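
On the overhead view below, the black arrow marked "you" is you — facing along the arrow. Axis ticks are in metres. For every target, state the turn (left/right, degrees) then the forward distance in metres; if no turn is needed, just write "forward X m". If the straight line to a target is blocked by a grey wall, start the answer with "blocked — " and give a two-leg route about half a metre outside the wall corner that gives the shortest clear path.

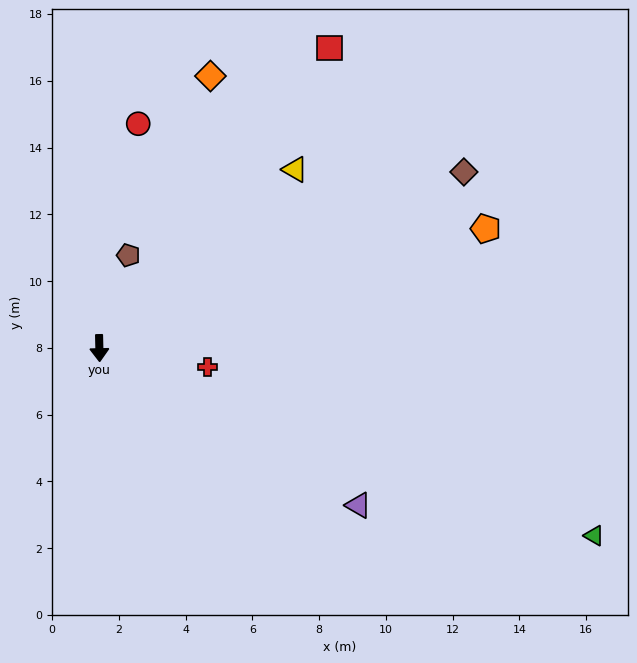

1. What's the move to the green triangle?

turn left 68°, forward 15.8 m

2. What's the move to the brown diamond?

turn left 115°, forward 12.1 m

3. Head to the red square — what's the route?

turn left 141°, forward 11.3 m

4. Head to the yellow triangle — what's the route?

turn left 131°, forward 7.9 m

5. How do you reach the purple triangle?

turn left 57°, forward 9.1 m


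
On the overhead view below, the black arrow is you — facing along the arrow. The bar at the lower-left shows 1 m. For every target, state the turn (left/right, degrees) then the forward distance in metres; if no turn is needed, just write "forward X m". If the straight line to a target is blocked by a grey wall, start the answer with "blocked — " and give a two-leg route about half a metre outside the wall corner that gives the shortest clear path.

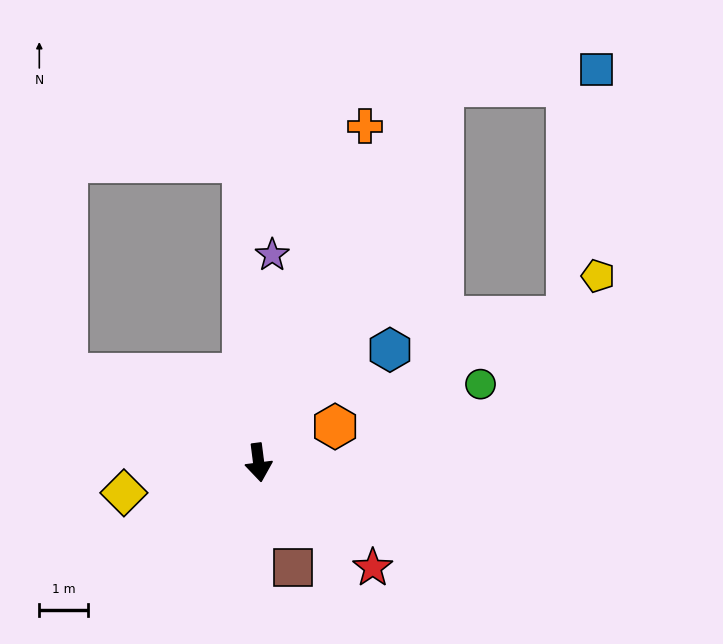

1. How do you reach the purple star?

turn left 169°, forward 4.2 m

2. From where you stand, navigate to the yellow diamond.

turn right 85°, forward 2.8 m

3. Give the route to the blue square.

blocked — turn left 147°, forward 8.5 m, then turn right 58°, forward 3.1 m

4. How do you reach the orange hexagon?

turn left 108°, forward 1.7 m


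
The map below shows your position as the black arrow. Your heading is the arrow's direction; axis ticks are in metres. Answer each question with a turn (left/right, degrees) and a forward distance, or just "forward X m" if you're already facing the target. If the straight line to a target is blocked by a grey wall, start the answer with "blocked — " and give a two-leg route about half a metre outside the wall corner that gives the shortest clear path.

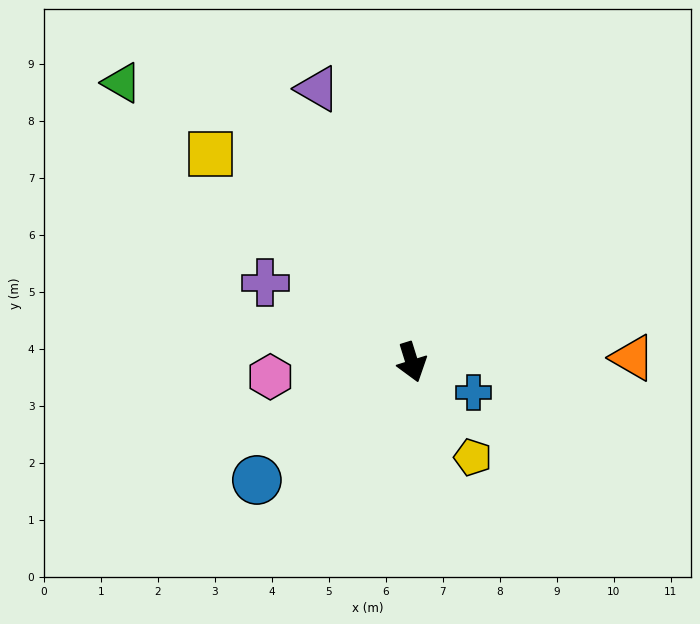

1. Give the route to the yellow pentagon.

turn left 15°, forward 2.0 m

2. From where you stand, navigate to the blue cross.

turn left 47°, forward 1.2 m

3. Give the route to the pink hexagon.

turn right 101°, forward 2.5 m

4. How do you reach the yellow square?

turn right 153°, forward 5.1 m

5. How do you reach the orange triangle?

turn left 74°, forward 3.9 m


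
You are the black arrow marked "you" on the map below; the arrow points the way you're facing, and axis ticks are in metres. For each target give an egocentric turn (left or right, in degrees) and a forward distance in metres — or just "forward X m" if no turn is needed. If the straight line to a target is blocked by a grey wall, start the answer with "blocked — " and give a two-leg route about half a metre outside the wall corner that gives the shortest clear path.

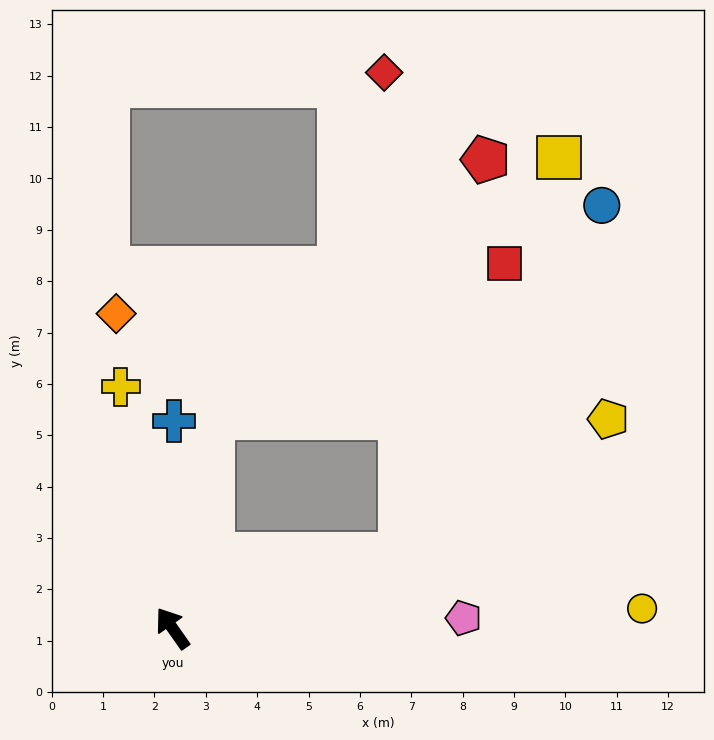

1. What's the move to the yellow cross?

turn right 23°, forward 4.8 m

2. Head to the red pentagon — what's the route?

blocked — turn right 46°, forward 4.2 m, then turn right 36°, forward 7.3 m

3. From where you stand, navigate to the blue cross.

turn right 36°, forward 4.0 m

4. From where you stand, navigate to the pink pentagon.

turn right 123°, forward 5.7 m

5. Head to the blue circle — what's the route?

blocked — turn right 107°, forward 4.7 m, then turn left 42°, forward 7.9 m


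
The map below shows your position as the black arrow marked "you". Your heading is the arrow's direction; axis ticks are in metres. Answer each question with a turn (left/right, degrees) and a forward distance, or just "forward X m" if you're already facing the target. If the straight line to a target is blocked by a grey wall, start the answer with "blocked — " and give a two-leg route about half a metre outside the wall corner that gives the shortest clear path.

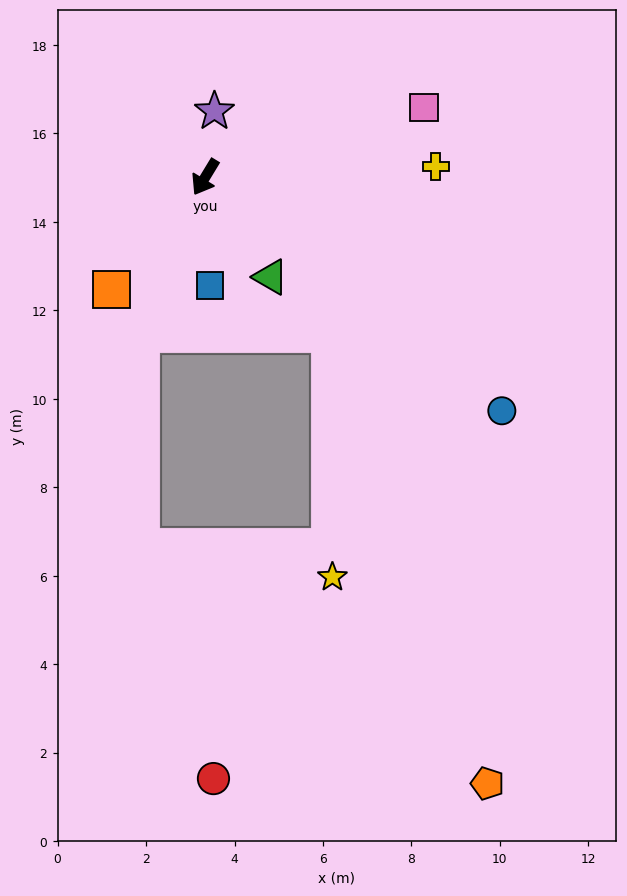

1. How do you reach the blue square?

turn left 34°, forward 2.5 m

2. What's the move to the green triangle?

turn left 65°, forward 2.7 m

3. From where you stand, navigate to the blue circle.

turn left 83°, forward 8.5 m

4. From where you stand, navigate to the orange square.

turn right 9°, forward 3.3 m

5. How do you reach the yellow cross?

turn left 124°, forward 5.2 m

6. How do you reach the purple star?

turn right 157°, forward 1.5 m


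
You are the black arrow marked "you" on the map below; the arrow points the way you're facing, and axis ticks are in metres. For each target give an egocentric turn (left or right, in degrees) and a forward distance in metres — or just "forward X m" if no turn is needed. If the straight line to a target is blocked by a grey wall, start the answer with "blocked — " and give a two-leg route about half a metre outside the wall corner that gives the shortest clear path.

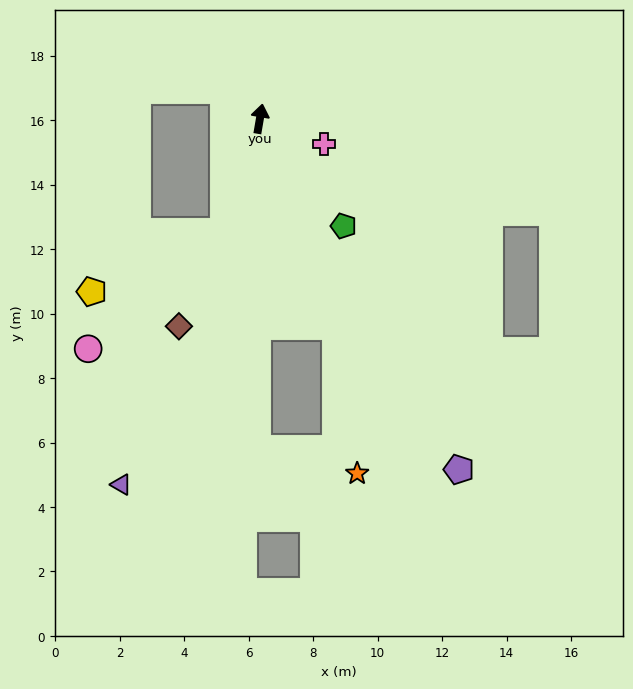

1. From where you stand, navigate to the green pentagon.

turn right 132°, forward 4.2 m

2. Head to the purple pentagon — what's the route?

turn right 141°, forward 12.5 m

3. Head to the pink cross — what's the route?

turn right 102°, forward 2.1 m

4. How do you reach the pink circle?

blocked — turn left 172°, forward 3.7 m, then turn right 31°, forward 5.5 m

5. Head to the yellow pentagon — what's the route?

blocked — turn left 172°, forward 3.7 m, then turn right 48°, forward 4.5 m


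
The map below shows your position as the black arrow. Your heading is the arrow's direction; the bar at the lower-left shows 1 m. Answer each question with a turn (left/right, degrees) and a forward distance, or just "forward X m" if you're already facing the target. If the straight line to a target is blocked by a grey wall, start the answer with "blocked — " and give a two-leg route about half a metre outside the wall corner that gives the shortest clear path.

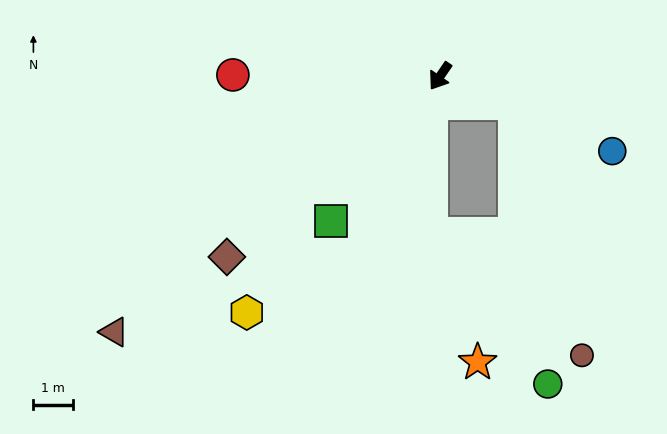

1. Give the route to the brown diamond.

turn right 15°, forward 7.1 m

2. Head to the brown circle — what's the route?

blocked — turn left 105°, forward 2.0 m, then turn right 56°, forward 6.7 m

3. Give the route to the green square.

turn right 3°, forward 4.6 m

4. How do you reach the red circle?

turn right 56°, forward 5.3 m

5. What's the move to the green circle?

blocked — turn left 105°, forward 2.0 m, then turn right 64°, forward 7.2 m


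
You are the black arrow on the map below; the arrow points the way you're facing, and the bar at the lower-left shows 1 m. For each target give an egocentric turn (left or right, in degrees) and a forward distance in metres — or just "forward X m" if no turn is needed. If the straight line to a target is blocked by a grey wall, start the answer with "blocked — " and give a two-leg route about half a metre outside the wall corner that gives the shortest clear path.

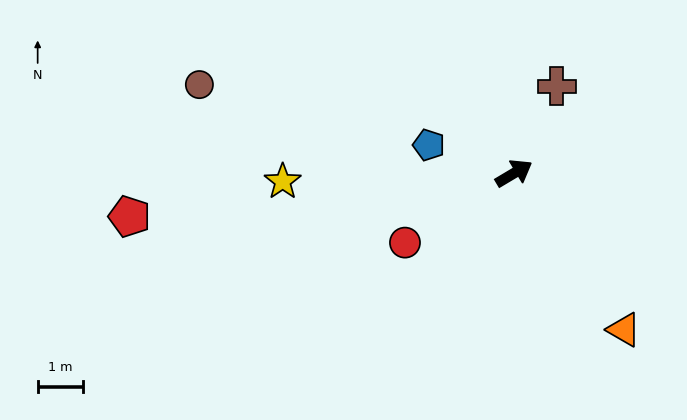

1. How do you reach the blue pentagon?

turn left 131°, forward 2.0 m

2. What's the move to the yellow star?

turn left 151°, forward 5.1 m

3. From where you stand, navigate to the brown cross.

turn left 33°, forward 2.1 m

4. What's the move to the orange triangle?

turn right 86°, forward 4.2 m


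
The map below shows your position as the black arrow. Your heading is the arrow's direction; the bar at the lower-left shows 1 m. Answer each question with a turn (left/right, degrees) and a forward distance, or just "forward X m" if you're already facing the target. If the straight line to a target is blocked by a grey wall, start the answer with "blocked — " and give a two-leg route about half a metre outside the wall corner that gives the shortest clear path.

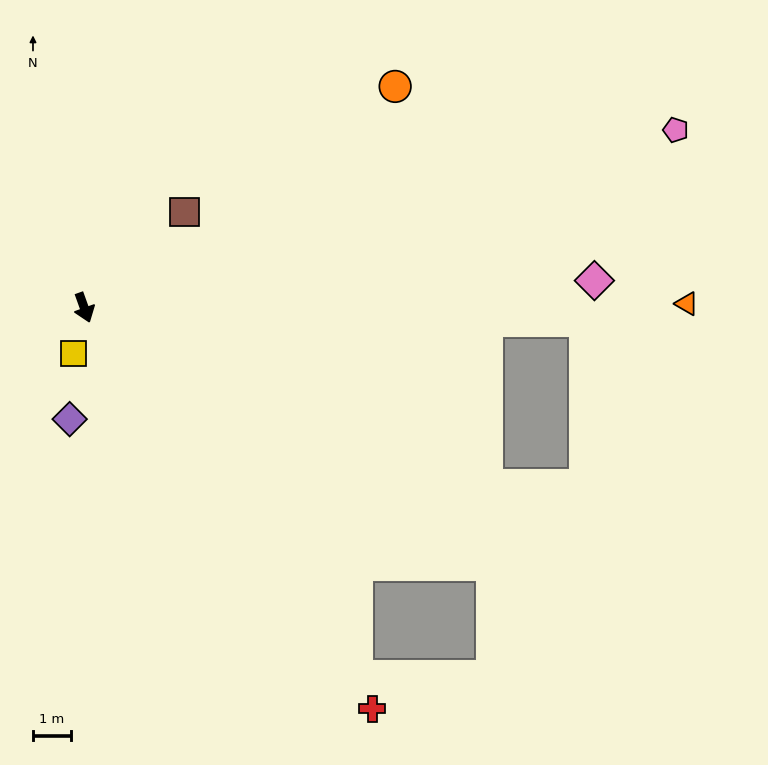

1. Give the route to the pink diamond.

turn left 73°, forward 13.6 m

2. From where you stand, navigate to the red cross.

turn left 16°, forward 13.1 m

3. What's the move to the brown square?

turn left 114°, forward 3.7 m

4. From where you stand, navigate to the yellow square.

turn right 33°, forward 1.2 m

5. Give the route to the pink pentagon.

turn left 87°, forward 16.4 m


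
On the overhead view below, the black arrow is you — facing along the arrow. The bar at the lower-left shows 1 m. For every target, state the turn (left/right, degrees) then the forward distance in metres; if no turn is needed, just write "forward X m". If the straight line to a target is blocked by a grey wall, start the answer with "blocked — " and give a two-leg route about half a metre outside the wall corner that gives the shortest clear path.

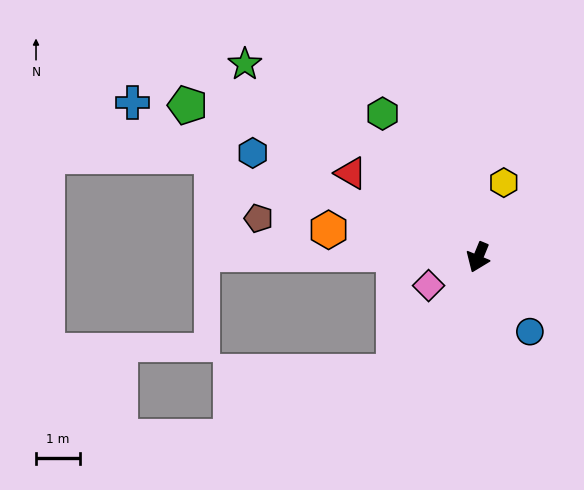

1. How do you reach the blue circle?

turn left 57°, forward 2.1 m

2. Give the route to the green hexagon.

turn right 124°, forward 3.9 m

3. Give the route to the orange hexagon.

turn right 78°, forward 3.5 m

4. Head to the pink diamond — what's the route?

turn right 38°, forward 1.3 m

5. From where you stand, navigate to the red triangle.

turn right 101°, forward 3.5 m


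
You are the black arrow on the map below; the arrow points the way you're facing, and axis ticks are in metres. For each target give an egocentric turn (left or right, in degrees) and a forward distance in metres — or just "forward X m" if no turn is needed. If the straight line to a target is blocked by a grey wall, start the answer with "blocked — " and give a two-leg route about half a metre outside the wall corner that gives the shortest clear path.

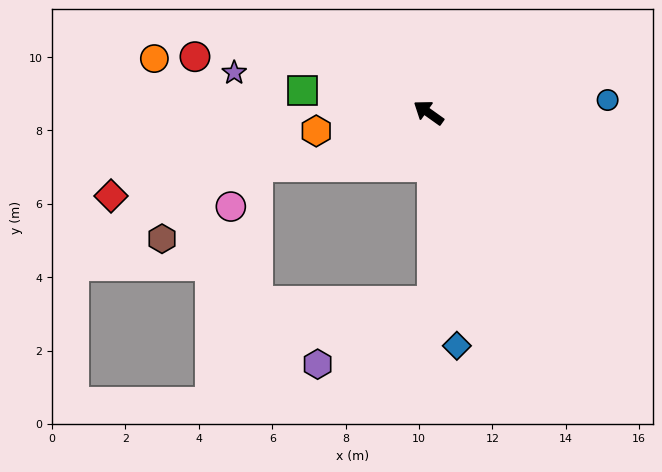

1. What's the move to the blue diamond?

turn left 132°, forward 6.4 m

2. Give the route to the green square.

turn left 25°, forward 3.5 m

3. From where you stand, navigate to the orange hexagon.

turn left 45°, forward 3.1 m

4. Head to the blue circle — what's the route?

turn right 140°, forward 4.9 m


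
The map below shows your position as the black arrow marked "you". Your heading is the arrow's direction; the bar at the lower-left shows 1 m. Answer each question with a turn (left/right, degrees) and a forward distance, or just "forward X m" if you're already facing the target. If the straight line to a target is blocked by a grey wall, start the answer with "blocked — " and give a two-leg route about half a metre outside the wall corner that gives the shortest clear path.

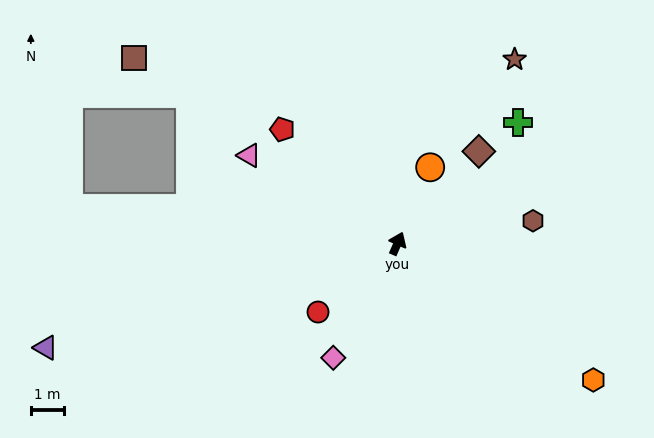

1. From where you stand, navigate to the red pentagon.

turn left 69°, forward 4.9 m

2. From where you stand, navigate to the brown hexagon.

turn right 57°, forward 4.1 m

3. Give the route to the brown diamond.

turn right 18°, forward 3.7 m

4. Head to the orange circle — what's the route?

forward 2.5 m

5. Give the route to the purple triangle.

turn left 130°, forward 11.1 m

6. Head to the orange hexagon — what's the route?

turn right 101°, forward 7.2 m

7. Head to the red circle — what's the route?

turn left 154°, forward 3.2 m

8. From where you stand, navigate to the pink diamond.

turn left 174°, forward 4.0 m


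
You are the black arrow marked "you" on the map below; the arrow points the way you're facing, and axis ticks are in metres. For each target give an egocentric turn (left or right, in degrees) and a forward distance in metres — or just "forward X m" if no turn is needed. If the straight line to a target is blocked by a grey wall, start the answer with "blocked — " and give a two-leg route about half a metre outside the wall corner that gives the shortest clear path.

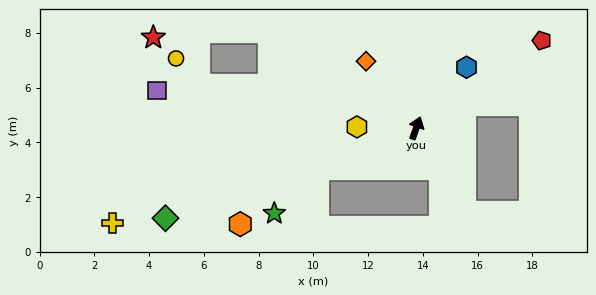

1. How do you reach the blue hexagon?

turn right 20°, forward 2.9 m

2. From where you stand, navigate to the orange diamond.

turn left 56°, forward 3.1 m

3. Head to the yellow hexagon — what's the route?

turn left 108°, forward 2.2 m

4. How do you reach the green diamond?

turn left 129°, forward 9.7 m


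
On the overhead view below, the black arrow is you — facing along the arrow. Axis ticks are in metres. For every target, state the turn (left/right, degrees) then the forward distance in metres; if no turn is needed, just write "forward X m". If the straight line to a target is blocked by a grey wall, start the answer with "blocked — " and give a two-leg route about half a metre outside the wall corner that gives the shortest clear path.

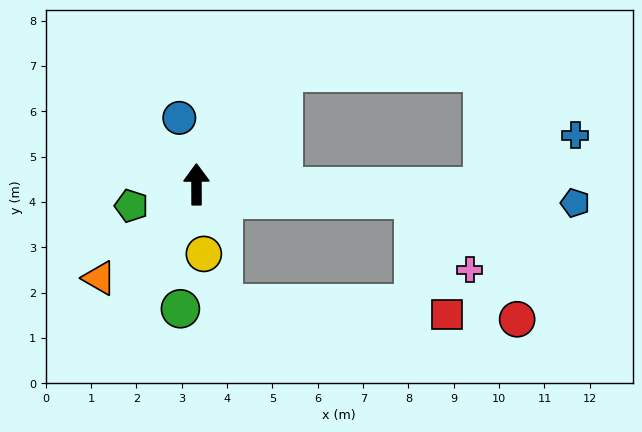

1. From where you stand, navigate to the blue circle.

turn left 14°, forward 1.5 m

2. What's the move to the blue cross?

blocked — turn right 91°, forward 6.3 m, then turn left 30°, forward 2.3 m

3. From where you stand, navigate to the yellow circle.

turn right 174°, forward 1.5 m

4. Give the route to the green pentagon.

turn left 108°, forward 1.5 m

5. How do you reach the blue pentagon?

turn right 93°, forward 8.4 m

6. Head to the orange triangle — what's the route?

turn left 134°, forward 3.0 m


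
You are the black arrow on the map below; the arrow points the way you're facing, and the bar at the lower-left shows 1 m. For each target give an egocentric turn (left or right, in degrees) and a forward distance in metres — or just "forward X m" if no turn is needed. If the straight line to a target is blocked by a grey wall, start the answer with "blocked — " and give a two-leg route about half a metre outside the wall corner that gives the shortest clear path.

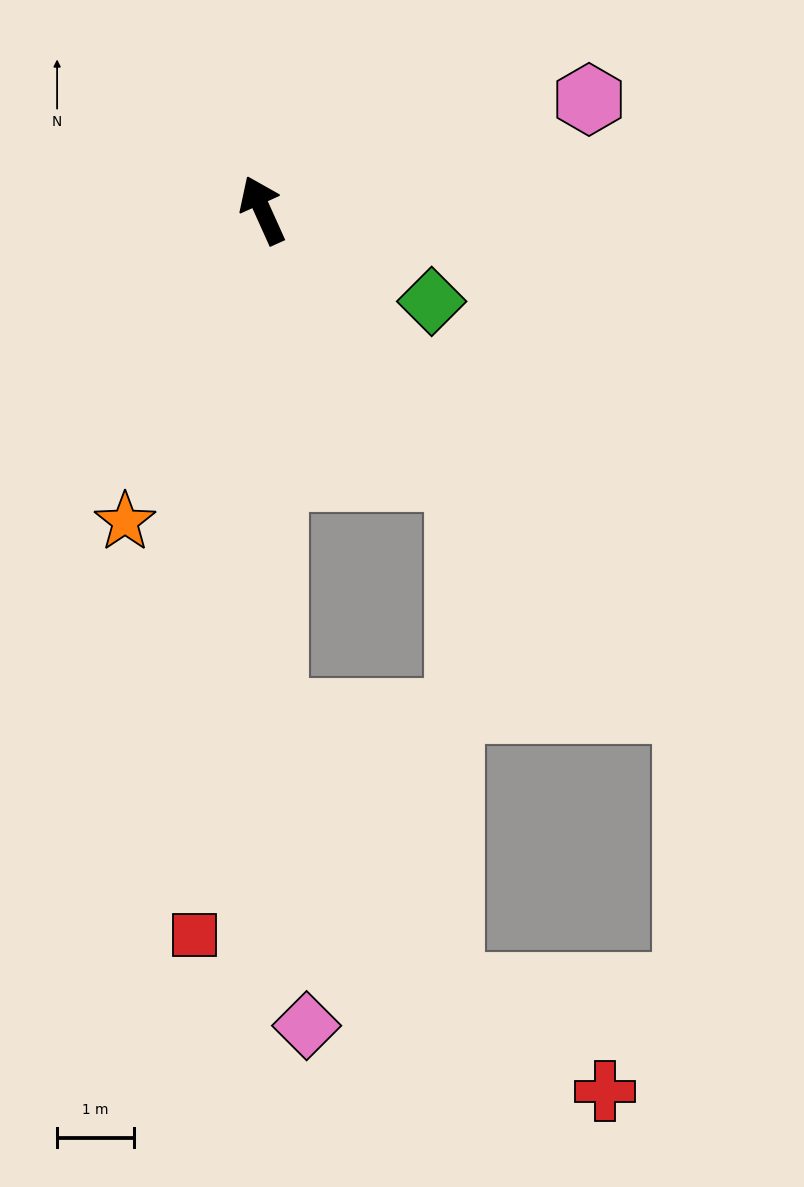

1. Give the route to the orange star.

turn left 132°, forward 4.4 m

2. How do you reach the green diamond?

turn right 143°, forward 2.5 m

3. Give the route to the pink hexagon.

turn right 96°, forward 4.5 m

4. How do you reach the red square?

turn left 150°, forward 9.4 m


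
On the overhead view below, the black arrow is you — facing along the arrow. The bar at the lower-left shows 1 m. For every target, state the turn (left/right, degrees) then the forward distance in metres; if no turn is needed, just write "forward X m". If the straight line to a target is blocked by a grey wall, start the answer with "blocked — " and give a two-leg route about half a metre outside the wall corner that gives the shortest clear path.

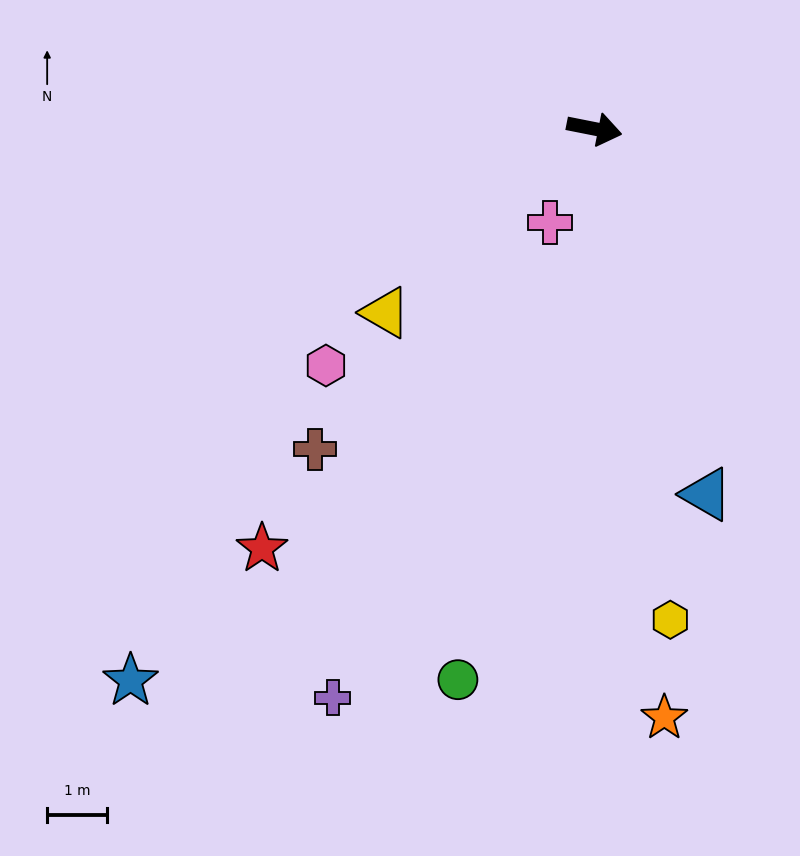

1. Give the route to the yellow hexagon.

turn right 70°, forward 8.3 m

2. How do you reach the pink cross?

turn right 104°, forward 1.7 m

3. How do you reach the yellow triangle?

turn right 127°, forward 4.6 m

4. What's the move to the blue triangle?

turn right 62°, forward 6.3 m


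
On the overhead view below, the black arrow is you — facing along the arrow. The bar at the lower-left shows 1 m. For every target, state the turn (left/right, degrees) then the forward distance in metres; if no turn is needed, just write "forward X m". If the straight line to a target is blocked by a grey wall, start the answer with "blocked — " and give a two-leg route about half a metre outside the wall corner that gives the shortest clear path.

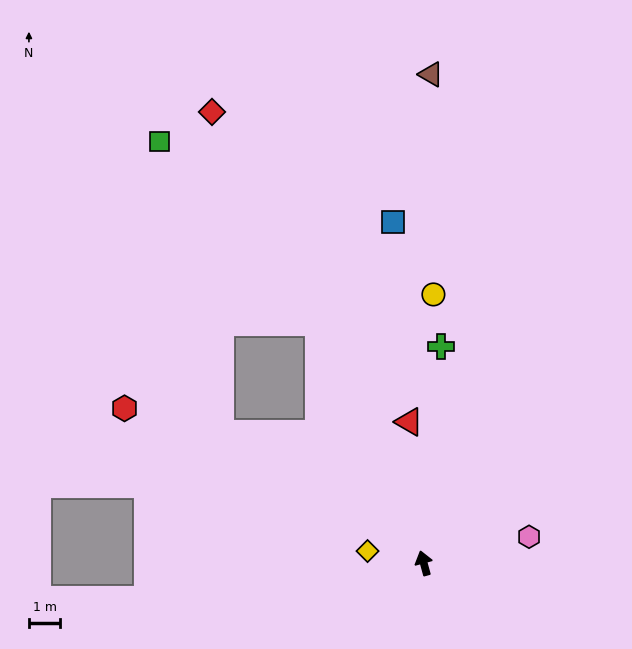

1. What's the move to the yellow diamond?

turn left 63°, forward 1.8 m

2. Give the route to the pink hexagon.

turn right 91°, forward 3.4 m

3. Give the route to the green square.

blocked — turn left 8°, forward 8.3 m, then turn left 18°, forward 7.6 m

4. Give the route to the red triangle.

turn right 9°, forward 4.5 m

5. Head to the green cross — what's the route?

turn right 20°, forward 6.9 m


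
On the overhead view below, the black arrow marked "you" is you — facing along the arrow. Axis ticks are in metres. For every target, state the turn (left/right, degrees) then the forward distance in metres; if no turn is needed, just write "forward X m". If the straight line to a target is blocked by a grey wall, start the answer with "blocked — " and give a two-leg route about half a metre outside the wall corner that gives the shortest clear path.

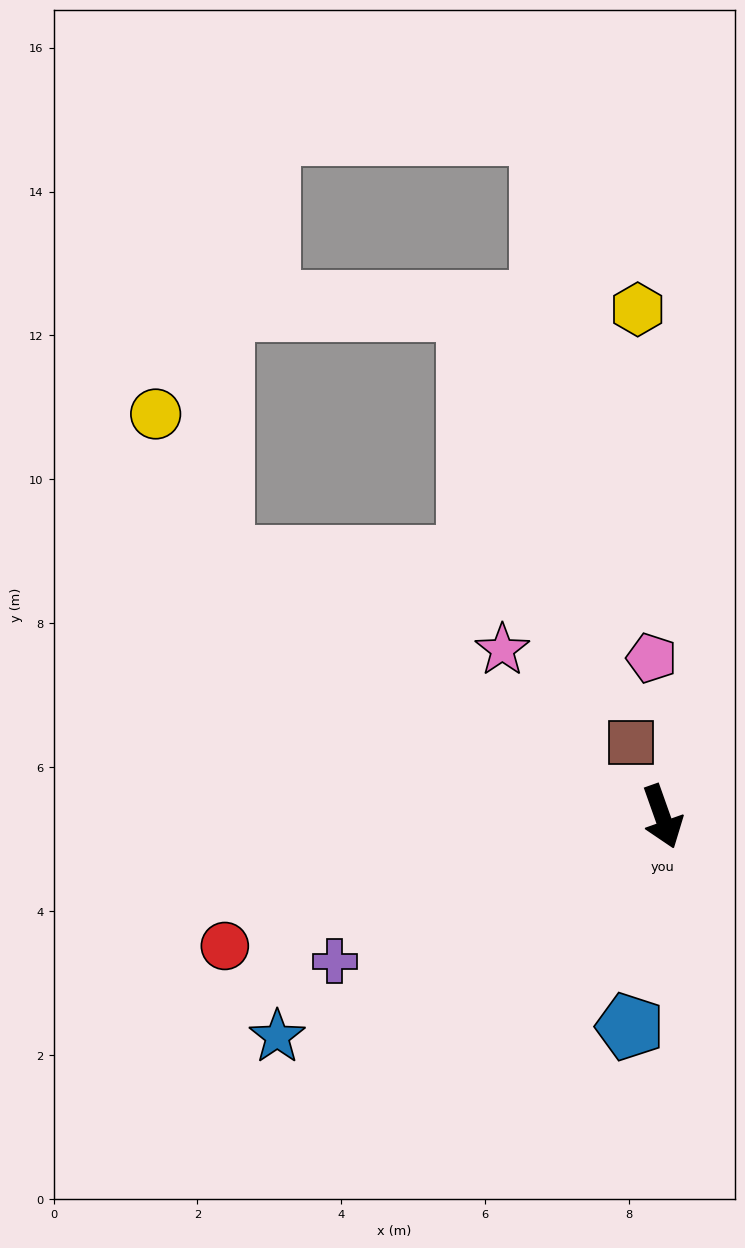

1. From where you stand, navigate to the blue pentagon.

turn right 28°, forward 3.0 m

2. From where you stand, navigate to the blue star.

turn right 80°, forward 6.2 m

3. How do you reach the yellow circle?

blocked — turn right 140°, forward 7.1 m, then turn right 34°, forward 2.2 m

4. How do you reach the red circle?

turn right 93°, forward 6.3 m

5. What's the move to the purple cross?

turn right 86°, forward 5.0 m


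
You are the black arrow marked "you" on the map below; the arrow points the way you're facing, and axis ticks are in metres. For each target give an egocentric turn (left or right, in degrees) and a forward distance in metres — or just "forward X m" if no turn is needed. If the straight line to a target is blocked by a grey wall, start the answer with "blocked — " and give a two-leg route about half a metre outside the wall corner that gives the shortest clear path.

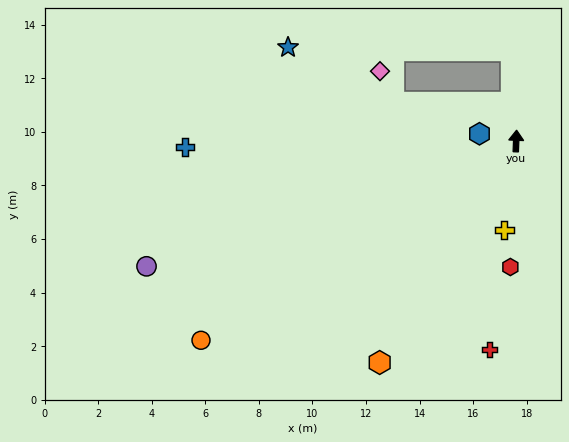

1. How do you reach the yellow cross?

turn left 175°, forward 3.4 m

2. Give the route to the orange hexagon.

turn left 151°, forward 9.7 m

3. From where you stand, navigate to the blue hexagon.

turn left 81°, forward 1.4 m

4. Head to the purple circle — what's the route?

turn left 111°, forward 14.6 m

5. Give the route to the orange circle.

turn left 125°, forward 13.9 m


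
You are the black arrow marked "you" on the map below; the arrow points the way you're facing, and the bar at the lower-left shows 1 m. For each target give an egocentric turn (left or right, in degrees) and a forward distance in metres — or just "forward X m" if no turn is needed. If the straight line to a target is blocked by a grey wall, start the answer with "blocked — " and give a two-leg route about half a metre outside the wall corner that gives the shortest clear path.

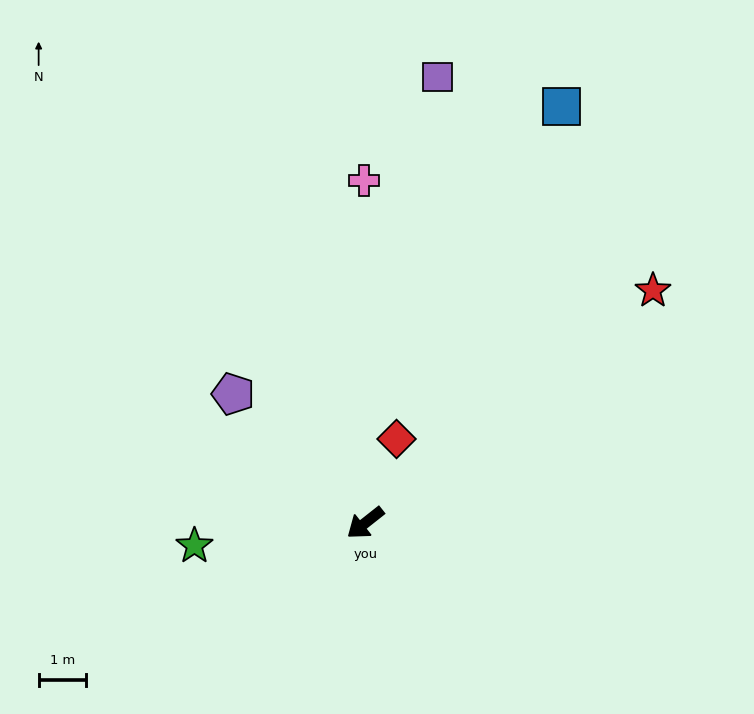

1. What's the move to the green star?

turn right 31°, forward 3.7 m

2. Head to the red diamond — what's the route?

turn right 149°, forward 1.9 m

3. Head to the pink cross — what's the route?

turn right 128°, forward 7.3 m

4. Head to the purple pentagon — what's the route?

turn right 83°, forward 3.9 m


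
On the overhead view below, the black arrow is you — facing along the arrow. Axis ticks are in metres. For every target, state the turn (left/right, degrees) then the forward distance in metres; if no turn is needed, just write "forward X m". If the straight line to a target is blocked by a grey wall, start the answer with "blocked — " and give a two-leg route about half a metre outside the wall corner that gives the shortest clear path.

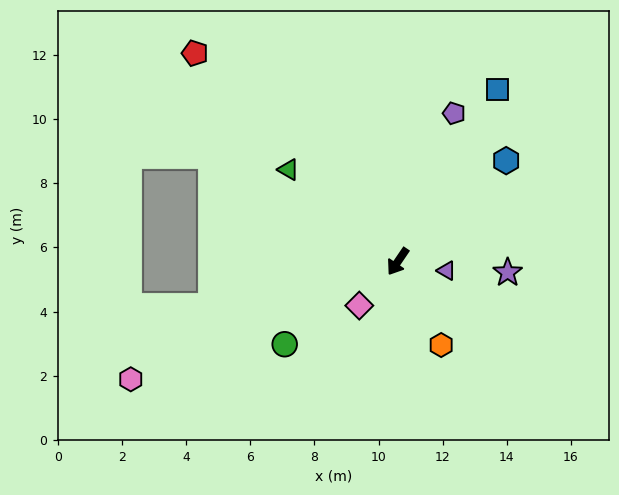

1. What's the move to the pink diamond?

turn right 7°, forward 1.8 m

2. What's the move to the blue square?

turn right 176°, forward 6.2 m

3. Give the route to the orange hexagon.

turn left 62°, forward 2.9 m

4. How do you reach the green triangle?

turn right 96°, forward 4.5 m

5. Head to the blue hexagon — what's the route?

turn left 167°, forward 4.6 m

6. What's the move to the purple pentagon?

turn right 167°, forward 4.9 m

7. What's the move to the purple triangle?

turn left 114°, forward 1.5 m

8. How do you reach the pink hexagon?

turn right 32°, forward 9.1 m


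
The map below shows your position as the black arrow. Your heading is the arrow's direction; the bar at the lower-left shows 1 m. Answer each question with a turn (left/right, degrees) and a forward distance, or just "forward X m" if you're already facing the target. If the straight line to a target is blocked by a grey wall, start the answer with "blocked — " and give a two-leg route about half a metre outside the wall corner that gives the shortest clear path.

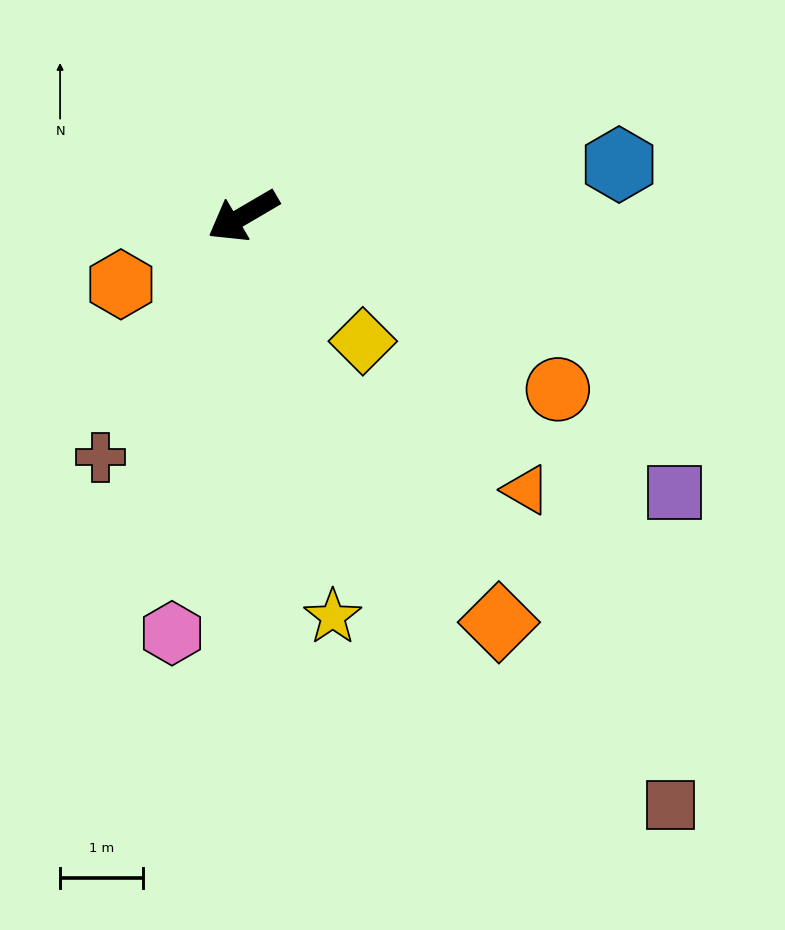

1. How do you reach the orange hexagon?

forward 1.7 m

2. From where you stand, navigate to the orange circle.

turn left 121°, forward 4.3 m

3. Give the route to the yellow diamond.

turn left 103°, forward 2.1 m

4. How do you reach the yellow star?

turn left 72°, forward 5.0 m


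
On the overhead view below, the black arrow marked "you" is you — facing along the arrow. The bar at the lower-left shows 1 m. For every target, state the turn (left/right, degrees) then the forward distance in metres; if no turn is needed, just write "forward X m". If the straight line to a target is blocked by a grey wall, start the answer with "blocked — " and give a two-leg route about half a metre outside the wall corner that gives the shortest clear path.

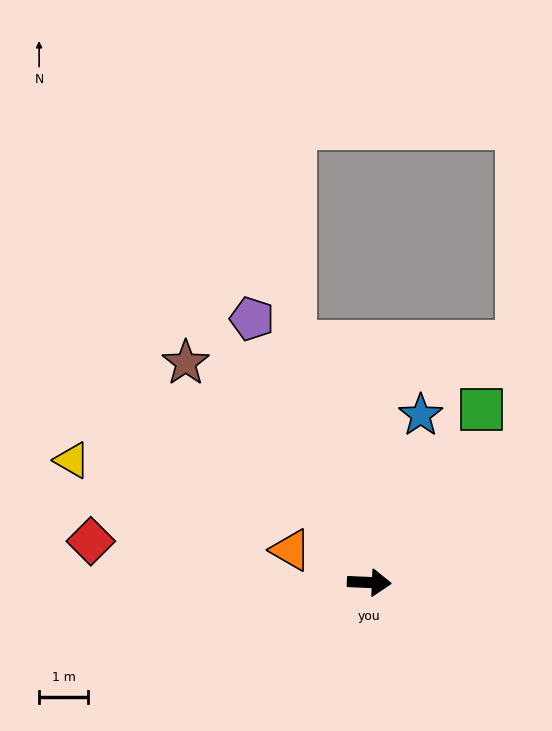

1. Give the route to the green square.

turn left 60°, forward 4.2 m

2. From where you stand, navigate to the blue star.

turn left 75°, forward 3.6 m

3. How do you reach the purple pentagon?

turn left 117°, forward 5.9 m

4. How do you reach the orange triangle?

turn left 160°, forward 1.7 m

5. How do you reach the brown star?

turn left 132°, forward 5.9 m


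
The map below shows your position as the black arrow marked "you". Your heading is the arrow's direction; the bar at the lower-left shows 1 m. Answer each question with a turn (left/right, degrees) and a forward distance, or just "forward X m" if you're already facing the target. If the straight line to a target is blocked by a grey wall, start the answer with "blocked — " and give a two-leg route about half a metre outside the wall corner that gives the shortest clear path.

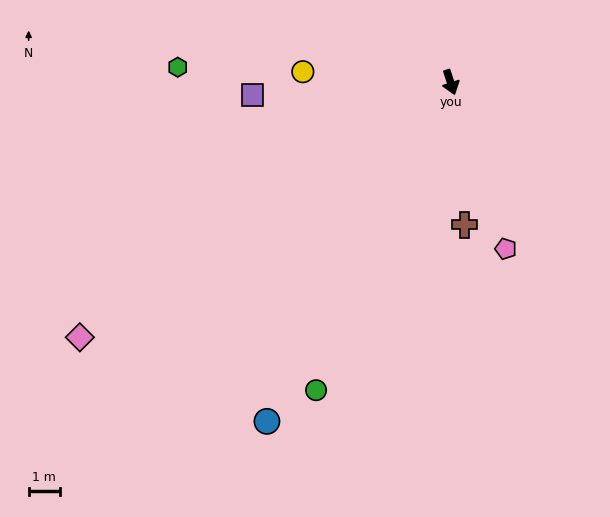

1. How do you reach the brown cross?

turn right 12°, forward 4.6 m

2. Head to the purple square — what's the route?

turn right 104°, forward 6.4 m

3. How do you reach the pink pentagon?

forward 5.6 m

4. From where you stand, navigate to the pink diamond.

turn right 73°, forward 14.4 m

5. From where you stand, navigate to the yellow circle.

turn right 112°, forward 4.8 m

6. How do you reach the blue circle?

turn right 46°, forward 12.4 m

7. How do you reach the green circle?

turn right 42°, forward 10.8 m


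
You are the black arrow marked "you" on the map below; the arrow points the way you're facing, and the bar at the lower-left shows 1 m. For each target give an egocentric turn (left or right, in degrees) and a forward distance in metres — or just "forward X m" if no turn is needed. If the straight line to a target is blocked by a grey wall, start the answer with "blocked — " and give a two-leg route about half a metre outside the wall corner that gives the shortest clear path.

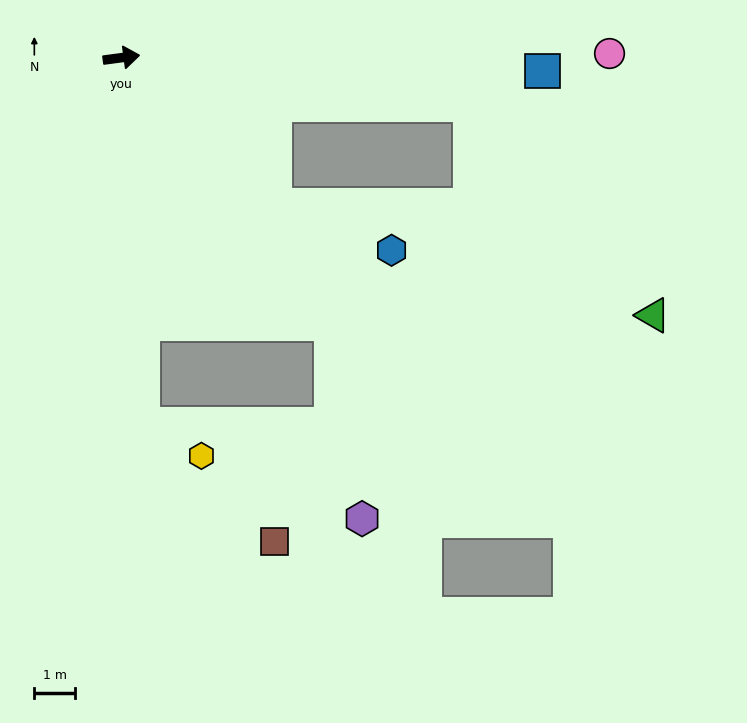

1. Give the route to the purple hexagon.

blocked — turn right 59°, forward 8.4 m, then turn right 30°, forward 4.9 m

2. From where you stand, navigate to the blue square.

turn right 9°, forward 10.4 m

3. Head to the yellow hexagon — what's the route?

blocked — turn right 94°, forward 9.0 m, then turn left 58°, forward 1.7 m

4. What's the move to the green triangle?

blocked — turn right 15°, forward 8.7 m, then turn right 42°, forward 6.9 m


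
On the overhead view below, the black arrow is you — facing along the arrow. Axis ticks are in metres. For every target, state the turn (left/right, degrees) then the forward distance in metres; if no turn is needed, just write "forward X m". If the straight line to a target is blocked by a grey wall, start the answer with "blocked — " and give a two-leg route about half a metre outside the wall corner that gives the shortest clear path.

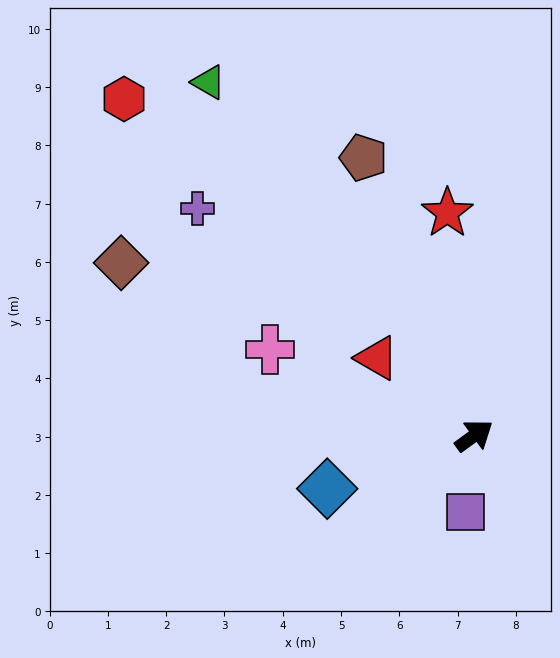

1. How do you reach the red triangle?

turn left 105°, forward 2.1 m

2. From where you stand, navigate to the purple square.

turn right 133°, forward 1.3 m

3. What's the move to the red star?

turn left 61°, forward 3.9 m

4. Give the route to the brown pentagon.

turn left 76°, forward 5.1 m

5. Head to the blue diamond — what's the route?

turn left 164°, forward 2.7 m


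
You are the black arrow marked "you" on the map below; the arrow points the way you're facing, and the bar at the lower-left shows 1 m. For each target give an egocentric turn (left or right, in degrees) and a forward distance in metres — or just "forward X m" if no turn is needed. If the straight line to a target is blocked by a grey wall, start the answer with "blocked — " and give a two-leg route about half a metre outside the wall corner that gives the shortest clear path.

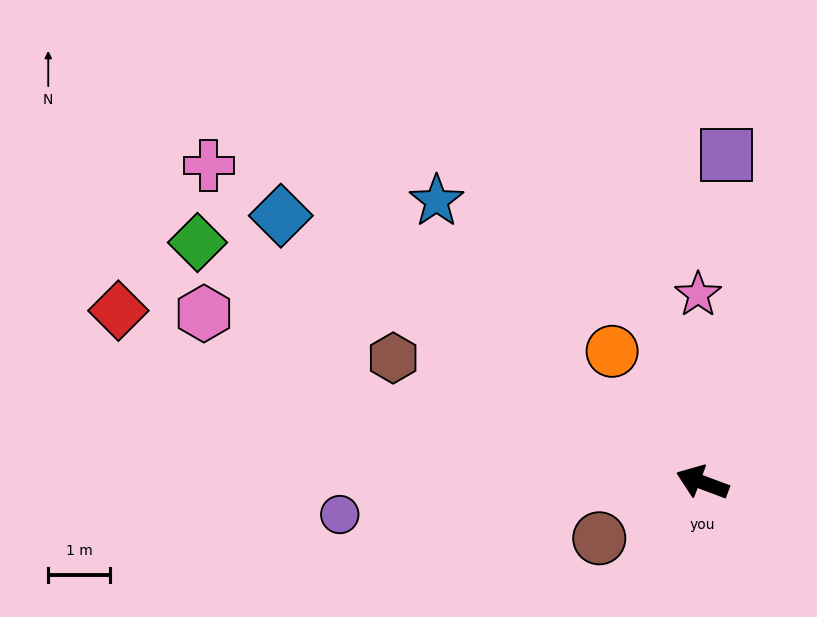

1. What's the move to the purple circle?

turn left 25°, forward 5.9 m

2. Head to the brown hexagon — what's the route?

forward 5.4 m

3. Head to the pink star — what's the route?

turn right 68°, forward 3.0 m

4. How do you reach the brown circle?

turn left 49°, forward 1.9 m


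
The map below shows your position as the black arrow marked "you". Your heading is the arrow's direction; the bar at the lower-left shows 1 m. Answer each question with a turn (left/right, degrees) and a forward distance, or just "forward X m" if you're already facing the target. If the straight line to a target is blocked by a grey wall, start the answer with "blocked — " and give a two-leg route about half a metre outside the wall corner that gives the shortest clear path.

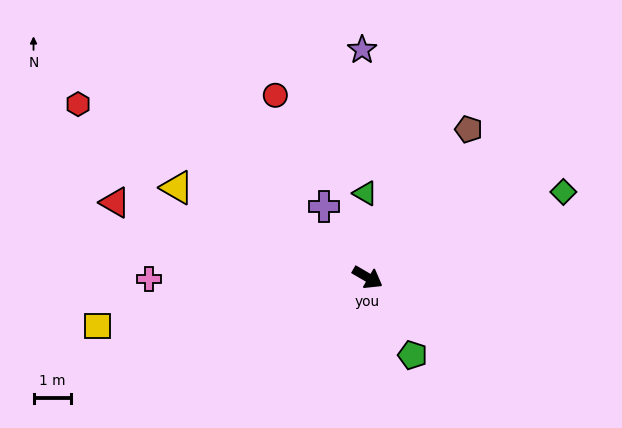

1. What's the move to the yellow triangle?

turn right 175°, forward 5.6 m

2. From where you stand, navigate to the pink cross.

turn right 149°, forward 5.8 m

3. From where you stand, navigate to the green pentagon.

turn right 30°, forward 2.4 m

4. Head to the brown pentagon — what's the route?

turn left 86°, forward 4.8 m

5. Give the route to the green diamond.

turn left 54°, forward 5.7 m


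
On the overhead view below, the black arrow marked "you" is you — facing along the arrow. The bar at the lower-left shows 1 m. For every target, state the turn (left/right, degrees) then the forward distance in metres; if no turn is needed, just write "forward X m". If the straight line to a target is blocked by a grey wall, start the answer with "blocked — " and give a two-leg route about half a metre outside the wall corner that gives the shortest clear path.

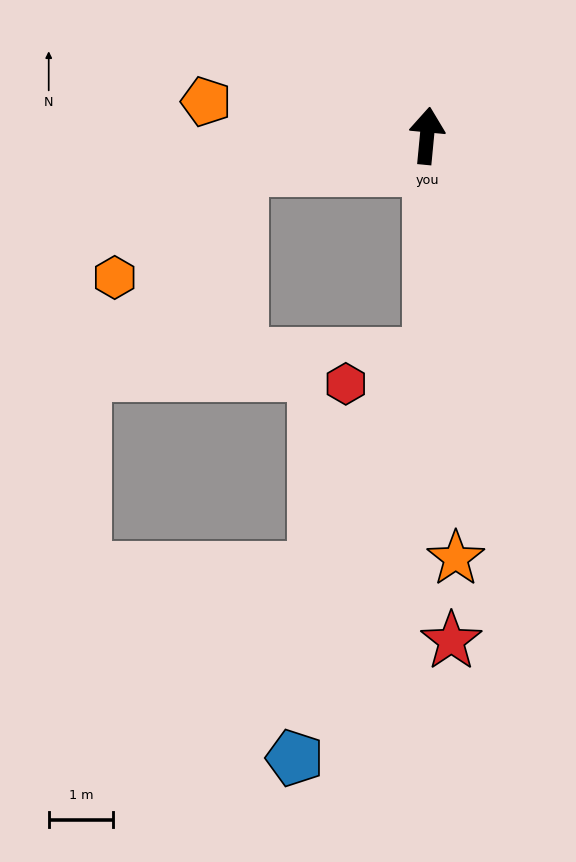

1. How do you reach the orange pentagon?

turn left 87°, forward 3.5 m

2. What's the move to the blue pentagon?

blocked — turn right 174°, forward 3.4 m, then turn right 19°, forward 6.6 m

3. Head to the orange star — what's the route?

turn right 171°, forward 6.6 m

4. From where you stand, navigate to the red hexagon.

blocked — turn right 174°, forward 3.4 m, then turn right 71°, forward 1.4 m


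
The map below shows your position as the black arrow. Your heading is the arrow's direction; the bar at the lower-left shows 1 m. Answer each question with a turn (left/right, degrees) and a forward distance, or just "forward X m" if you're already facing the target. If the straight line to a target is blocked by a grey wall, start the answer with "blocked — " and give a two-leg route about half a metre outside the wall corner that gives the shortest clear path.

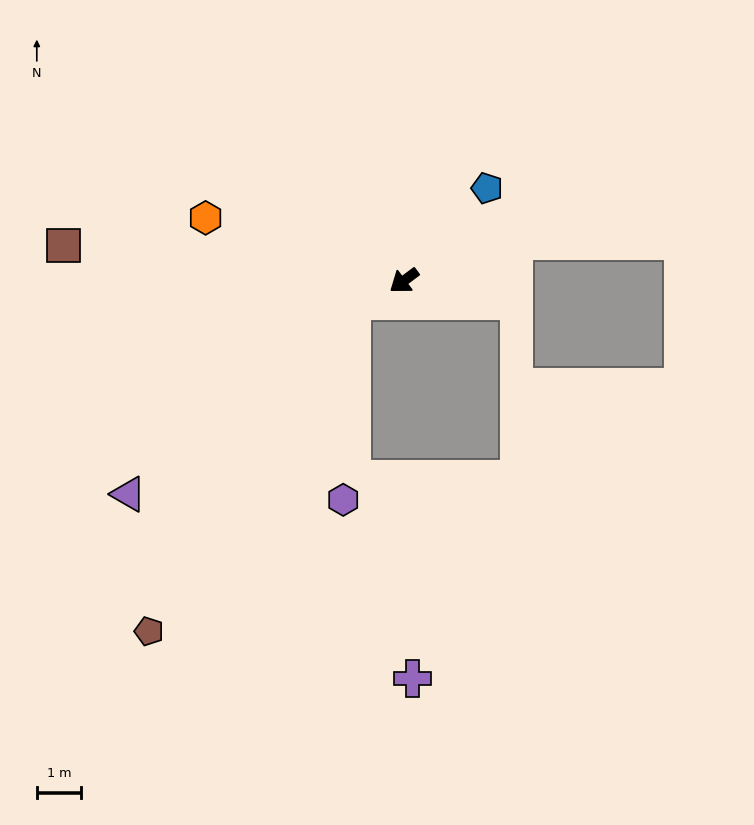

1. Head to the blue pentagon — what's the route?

turn right 169°, forward 2.8 m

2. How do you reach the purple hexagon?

blocked — turn right 15°, forward 1.3 m, then turn left 66°, forward 4.5 m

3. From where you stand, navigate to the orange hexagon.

turn right 54°, forward 4.7 m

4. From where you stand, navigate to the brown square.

turn right 43°, forward 7.7 m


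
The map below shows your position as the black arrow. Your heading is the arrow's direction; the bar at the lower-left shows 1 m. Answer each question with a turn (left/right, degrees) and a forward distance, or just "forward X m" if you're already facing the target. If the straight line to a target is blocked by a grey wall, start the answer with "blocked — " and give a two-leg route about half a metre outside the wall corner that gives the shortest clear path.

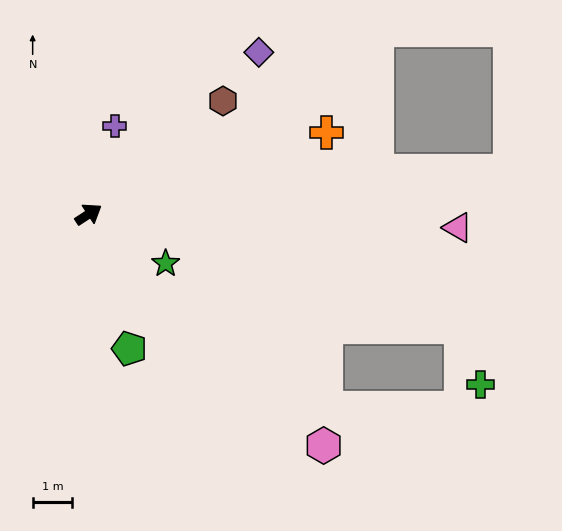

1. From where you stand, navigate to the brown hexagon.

turn left 7°, forward 4.5 m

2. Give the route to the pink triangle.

turn right 35°, forward 9.4 m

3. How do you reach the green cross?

blocked — turn right 50°, forward 9.9 m, then turn right 54°, forward 1.6 m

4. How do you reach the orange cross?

turn right 14°, forward 6.4 m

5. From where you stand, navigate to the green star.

turn right 66°, forward 2.3 m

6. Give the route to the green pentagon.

turn right 106°, forward 3.6 m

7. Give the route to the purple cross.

turn left 40°, forward 2.3 m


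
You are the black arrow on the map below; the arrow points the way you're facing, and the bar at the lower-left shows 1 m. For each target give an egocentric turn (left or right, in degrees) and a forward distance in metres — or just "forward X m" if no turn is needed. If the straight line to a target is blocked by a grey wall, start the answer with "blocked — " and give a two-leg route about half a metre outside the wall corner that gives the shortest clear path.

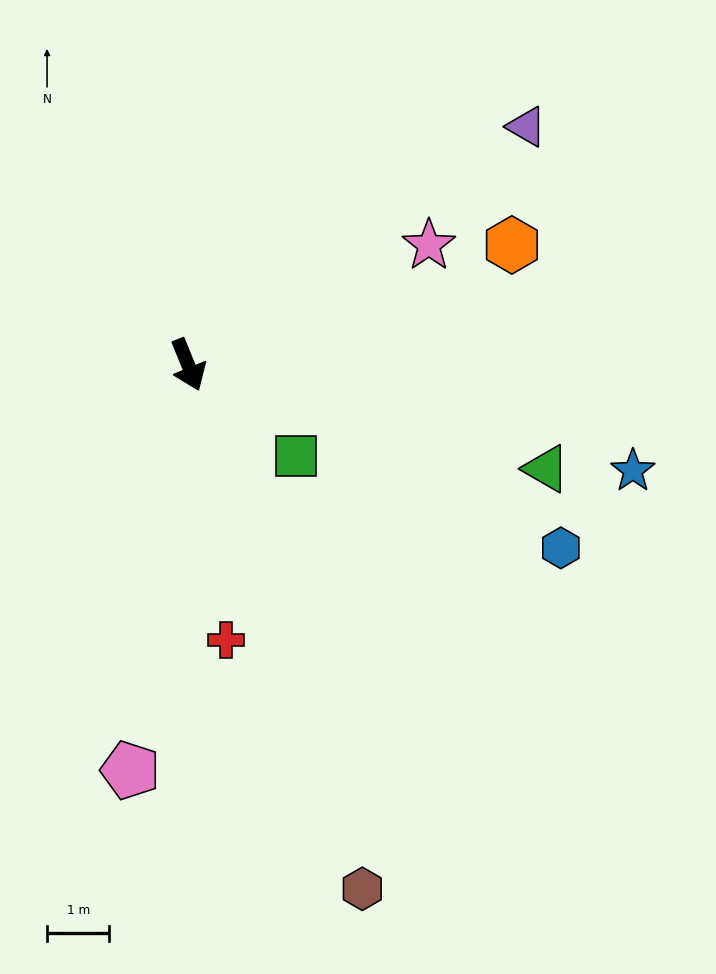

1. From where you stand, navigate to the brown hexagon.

turn right 4°, forward 8.8 m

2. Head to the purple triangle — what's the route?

turn left 103°, forward 6.6 m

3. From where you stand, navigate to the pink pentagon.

turn right 30°, forward 6.6 m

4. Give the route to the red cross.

turn right 14°, forward 4.5 m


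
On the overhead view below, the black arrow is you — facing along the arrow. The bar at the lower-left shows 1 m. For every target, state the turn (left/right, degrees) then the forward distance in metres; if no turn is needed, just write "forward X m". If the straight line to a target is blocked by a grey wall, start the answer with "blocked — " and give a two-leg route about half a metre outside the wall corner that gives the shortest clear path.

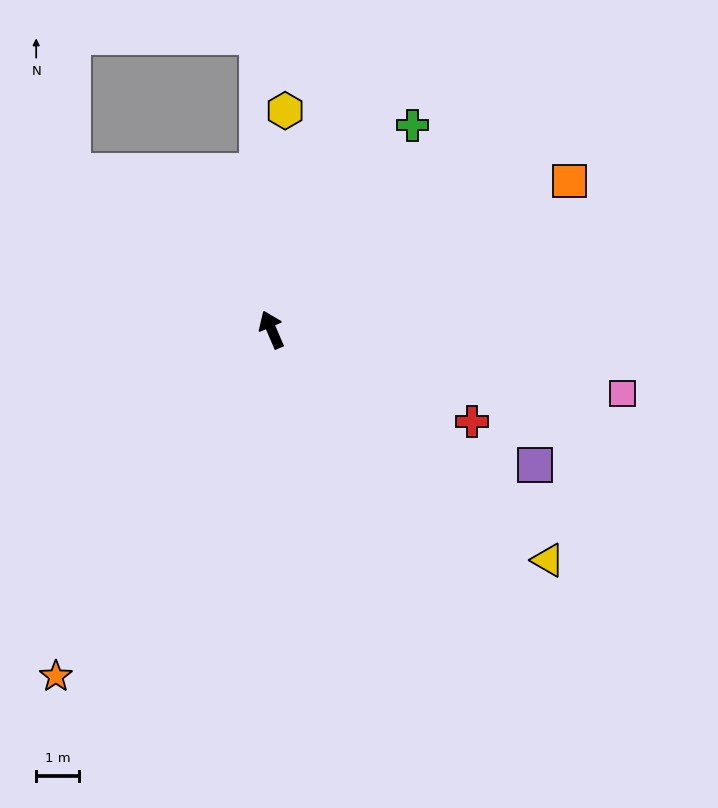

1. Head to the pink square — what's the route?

turn right 123°, forward 8.4 m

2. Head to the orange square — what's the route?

turn right 87°, forward 7.8 m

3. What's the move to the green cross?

turn right 58°, forward 5.8 m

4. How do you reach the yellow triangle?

turn right 153°, forward 8.5 m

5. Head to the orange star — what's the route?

turn left 125°, forward 9.6 m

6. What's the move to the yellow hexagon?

turn right 27°, forward 5.2 m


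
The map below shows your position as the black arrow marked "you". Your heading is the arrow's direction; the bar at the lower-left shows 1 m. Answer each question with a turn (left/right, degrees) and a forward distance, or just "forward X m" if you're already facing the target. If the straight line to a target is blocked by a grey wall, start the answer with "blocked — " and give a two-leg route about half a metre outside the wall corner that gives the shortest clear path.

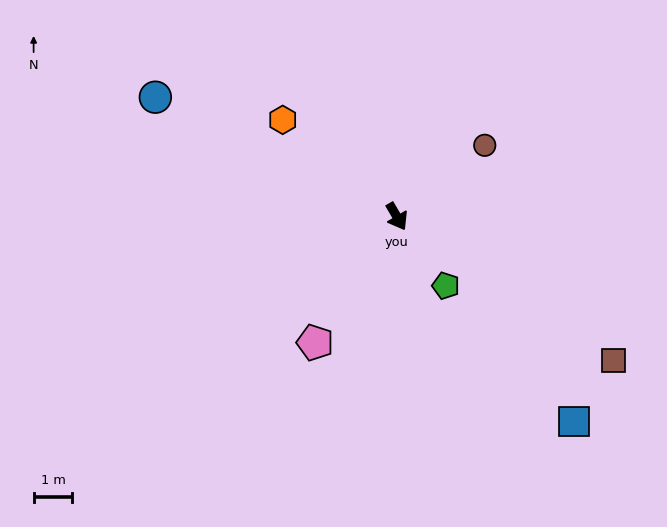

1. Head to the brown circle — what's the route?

turn left 99°, forward 2.9 m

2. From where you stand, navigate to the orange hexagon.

turn right 161°, forward 3.9 m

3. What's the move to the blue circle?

turn right 147°, forward 6.9 m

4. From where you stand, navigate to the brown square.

turn left 26°, forward 6.7 m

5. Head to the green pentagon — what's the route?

turn left 5°, forward 2.2 m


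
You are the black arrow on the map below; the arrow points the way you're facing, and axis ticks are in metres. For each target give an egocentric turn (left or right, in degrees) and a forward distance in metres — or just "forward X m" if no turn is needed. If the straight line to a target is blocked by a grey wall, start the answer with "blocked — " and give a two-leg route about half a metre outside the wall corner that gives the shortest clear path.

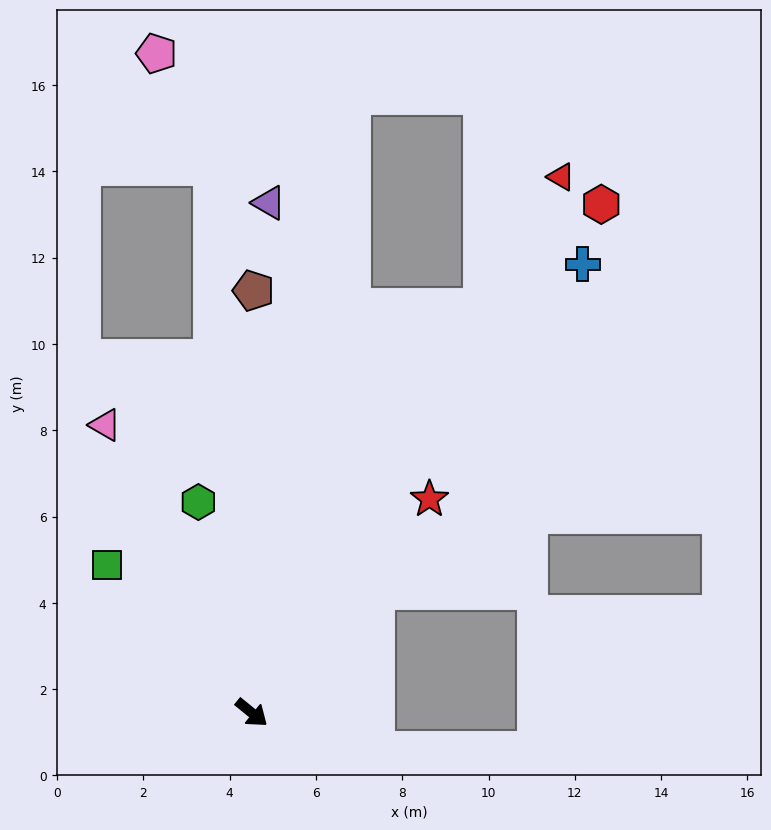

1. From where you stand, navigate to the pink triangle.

turn left 156°, forward 7.5 m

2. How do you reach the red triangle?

turn left 99°, forward 14.3 m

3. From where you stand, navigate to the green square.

turn left 173°, forward 4.8 m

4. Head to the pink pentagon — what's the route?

blocked — turn left 133°, forward 12.7 m, then turn left 22°, forward 2.9 m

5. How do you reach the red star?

turn left 89°, forward 6.4 m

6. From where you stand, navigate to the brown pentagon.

turn left 129°, forward 9.8 m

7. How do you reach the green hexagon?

turn left 143°, forward 5.0 m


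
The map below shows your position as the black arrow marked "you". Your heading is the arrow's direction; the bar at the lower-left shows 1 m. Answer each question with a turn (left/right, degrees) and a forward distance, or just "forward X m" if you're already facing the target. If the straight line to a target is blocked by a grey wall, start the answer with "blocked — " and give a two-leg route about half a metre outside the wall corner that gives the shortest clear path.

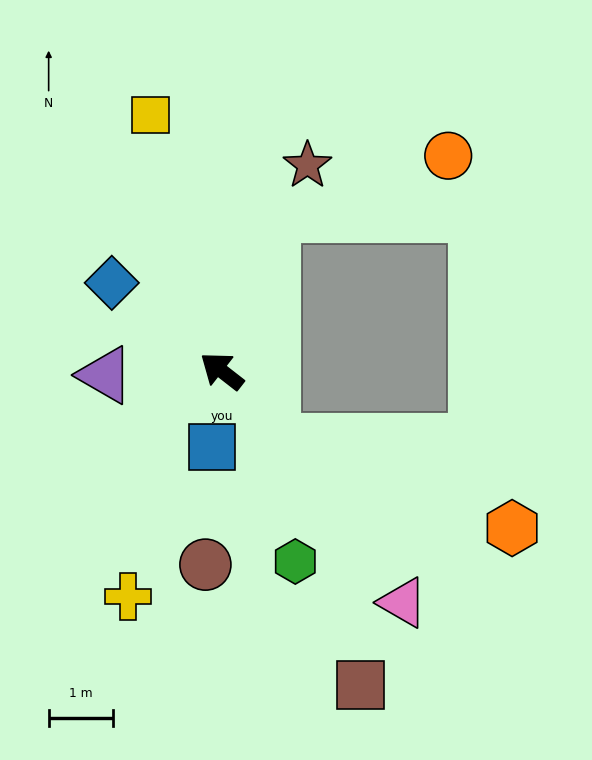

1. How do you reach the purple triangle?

turn left 40°, forward 1.8 m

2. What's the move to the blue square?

turn left 121°, forward 1.2 m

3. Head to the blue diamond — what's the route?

forward 2.2 m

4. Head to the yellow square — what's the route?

turn right 37°, forward 4.1 m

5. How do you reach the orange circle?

blocked — turn right 70°, forward 2.5 m, then turn right 53°, forward 2.9 m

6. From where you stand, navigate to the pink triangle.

turn left 166°, forward 4.5 m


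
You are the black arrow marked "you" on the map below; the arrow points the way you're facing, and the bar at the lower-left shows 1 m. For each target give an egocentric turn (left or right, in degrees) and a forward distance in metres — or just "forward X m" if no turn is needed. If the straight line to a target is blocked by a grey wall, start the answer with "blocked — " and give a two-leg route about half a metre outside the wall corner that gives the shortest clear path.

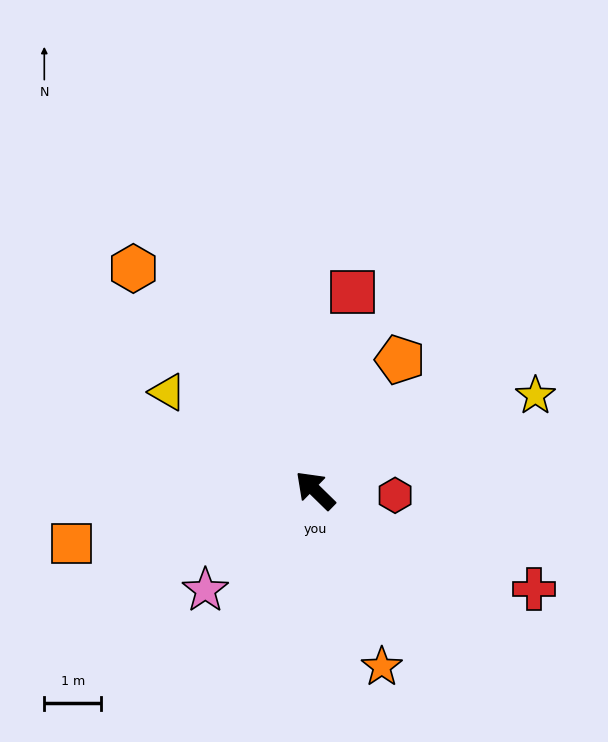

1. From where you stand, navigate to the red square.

turn right 56°, forward 3.5 m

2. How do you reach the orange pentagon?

turn right 79°, forward 2.7 m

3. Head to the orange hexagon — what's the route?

turn right 6°, forward 5.0 m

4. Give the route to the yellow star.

turn right 112°, forward 4.2 m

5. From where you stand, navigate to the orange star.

turn left 155°, forward 3.3 m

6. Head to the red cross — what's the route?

turn right 160°, forward 4.2 m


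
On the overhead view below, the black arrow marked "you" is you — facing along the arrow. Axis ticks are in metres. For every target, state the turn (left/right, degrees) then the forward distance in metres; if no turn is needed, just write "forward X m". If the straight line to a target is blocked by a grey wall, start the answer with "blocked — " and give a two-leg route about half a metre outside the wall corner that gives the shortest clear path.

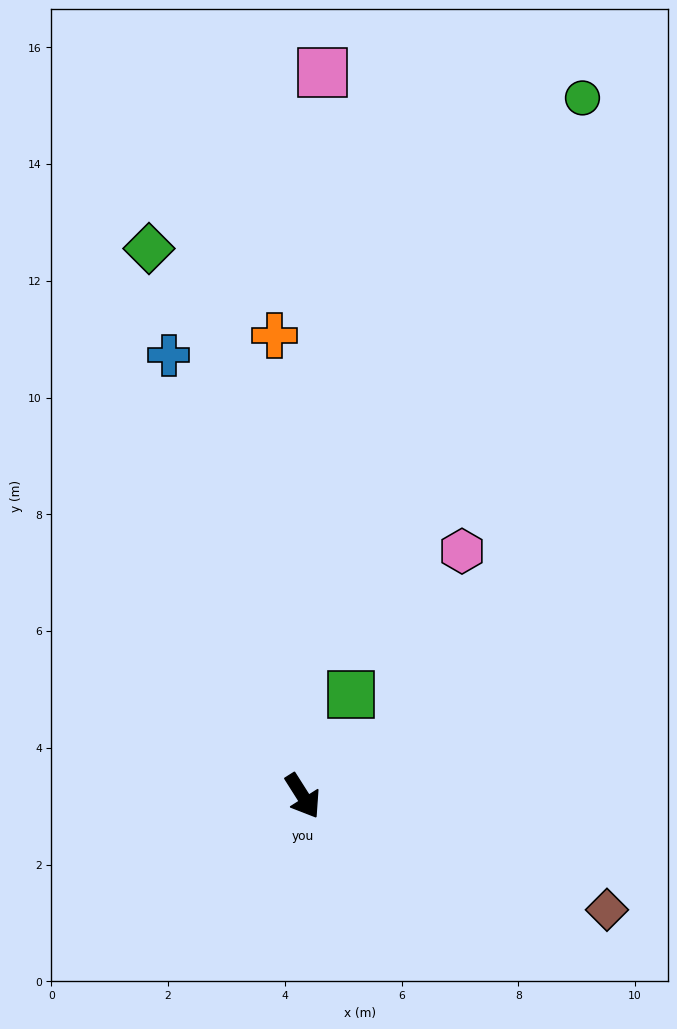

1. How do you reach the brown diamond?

turn left 37°, forward 5.6 m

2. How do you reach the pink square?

turn left 146°, forward 12.4 m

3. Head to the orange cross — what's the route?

turn left 151°, forward 7.9 m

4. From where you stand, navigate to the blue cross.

turn left 165°, forward 7.9 m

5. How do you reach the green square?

turn left 122°, forward 1.9 m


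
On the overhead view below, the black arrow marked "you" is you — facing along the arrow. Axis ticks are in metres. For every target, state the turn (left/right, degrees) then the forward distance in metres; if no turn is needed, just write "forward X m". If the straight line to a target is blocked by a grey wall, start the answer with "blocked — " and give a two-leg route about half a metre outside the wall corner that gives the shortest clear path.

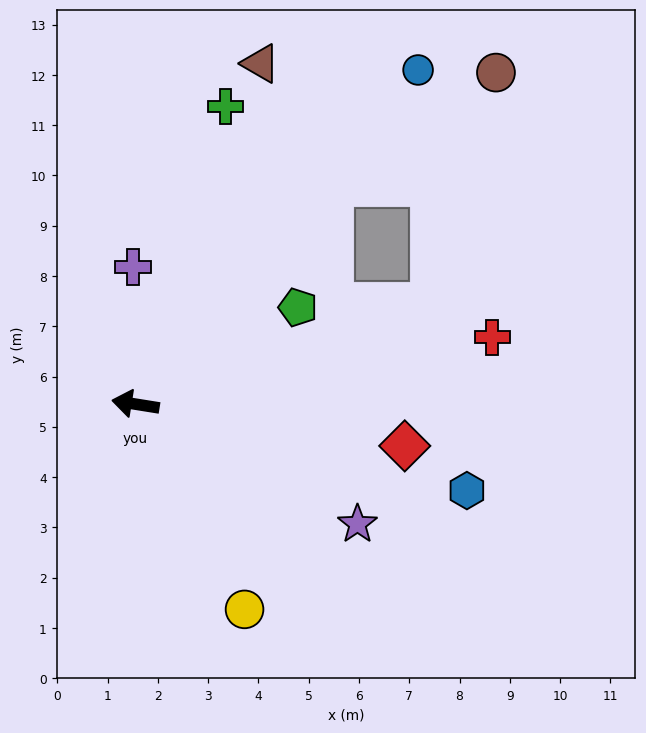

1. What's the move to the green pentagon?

turn right 140°, forward 3.8 m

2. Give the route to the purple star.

turn left 161°, forward 5.0 m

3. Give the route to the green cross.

turn right 98°, forward 6.2 m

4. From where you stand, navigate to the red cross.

turn right 160°, forward 7.2 m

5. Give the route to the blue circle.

turn right 121°, forward 8.7 m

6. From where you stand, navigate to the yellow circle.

turn left 127°, forward 4.6 m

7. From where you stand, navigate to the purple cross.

turn right 80°, forward 2.7 m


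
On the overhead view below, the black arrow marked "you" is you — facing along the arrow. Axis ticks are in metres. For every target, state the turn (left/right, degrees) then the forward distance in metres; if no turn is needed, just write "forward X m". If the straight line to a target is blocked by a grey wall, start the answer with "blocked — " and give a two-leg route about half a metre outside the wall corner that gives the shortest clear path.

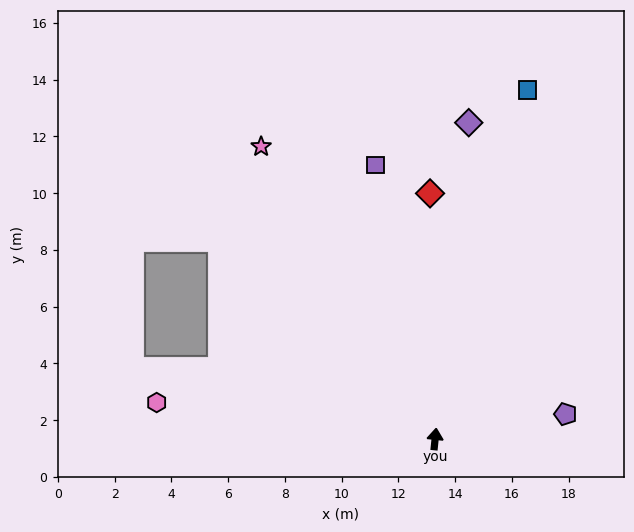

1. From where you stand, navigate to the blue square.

turn right 9°, forward 12.7 m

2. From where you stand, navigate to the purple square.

turn left 18°, forward 9.9 m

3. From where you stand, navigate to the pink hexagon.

turn left 88°, forward 9.9 m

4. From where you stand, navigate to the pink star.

turn left 37°, forward 12.0 m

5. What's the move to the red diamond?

turn left 7°, forward 8.7 m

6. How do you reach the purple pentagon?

turn right 73°, forward 4.7 m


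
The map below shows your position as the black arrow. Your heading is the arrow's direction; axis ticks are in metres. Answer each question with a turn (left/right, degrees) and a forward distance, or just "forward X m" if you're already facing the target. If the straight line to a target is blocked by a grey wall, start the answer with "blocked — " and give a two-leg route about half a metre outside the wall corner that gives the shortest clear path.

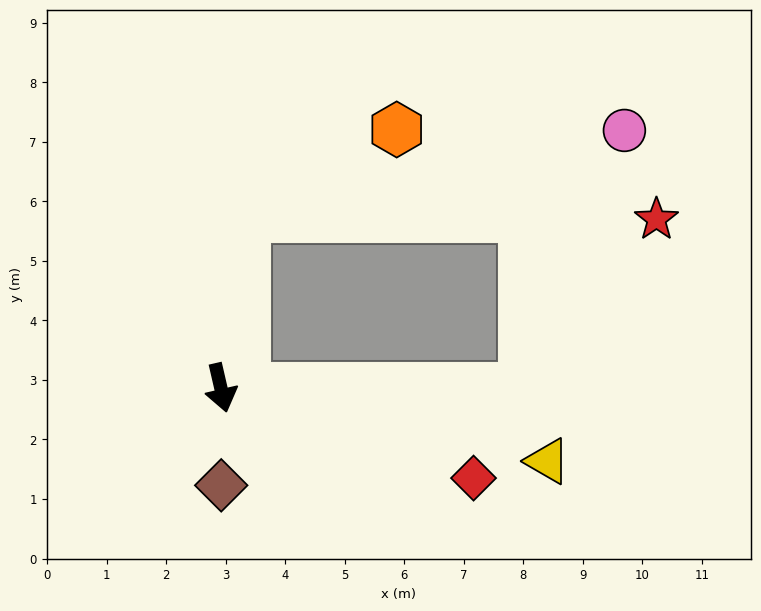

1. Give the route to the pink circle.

blocked — turn left 159°, forward 2.9 m, then turn right 69°, forward 6.5 m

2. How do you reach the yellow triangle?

turn left 64°, forward 5.6 m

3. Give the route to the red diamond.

turn left 57°, forward 4.5 m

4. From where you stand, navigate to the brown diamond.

turn right 13°, forward 1.6 m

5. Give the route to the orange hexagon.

blocked — turn left 159°, forward 2.9 m, then turn right 52°, forward 2.9 m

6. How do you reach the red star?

blocked — turn left 77°, forward 5.1 m, then turn left 52°, forward 3.6 m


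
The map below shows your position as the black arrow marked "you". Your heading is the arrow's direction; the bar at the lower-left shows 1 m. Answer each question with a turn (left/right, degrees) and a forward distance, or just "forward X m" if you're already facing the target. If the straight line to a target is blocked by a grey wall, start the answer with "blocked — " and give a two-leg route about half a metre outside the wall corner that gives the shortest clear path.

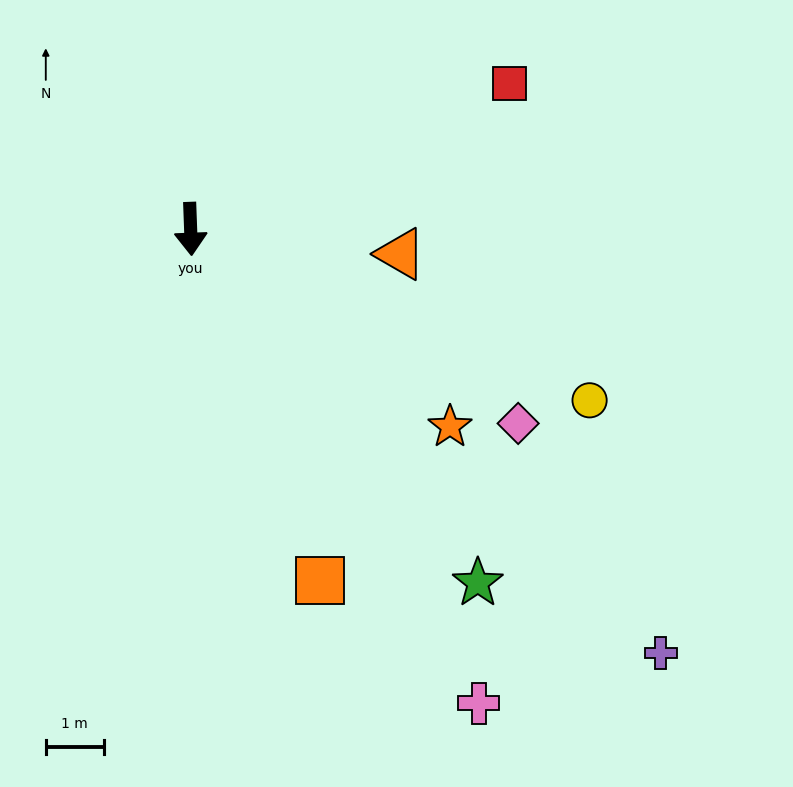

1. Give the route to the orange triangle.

turn left 81°, forward 3.7 m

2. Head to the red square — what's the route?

turn left 112°, forward 6.1 m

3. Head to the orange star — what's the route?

turn left 51°, forward 5.6 m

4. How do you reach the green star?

turn left 37°, forward 7.9 m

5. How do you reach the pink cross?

turn left 29°, forward 9.6 m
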